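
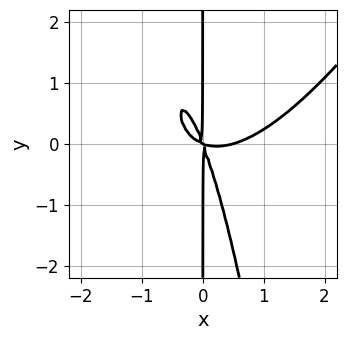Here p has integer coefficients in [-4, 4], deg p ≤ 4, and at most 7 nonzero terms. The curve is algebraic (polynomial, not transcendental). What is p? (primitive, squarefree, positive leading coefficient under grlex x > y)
2*x^4 - x^3*y - x^3 - 3*x^2*y - x*y^2

(a) deg p = 4. The shape is more complex than any degree-3 curve.
(b) Observable constraints: it crosses the x-axis at the gridline x = 0; every point of the y-axis in the box is on the curve.
(c) Together with the visible shape, these determine p as stated.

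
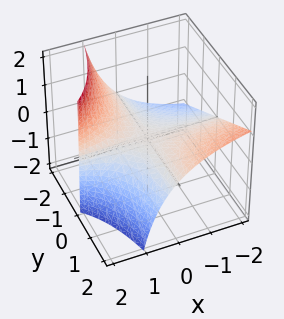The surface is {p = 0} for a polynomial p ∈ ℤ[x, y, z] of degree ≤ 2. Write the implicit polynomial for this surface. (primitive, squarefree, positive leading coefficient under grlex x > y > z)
(a) The degree is 2 — the shape is more complex than any degree-1 surface.
(b) From the axis intercepts and sections: every point of the x-axis in the box is on the surface; the visible y-axis segment lies entirely on the surface.
(c) These observations pin down the coefficients.

x*y - x*z + 2*z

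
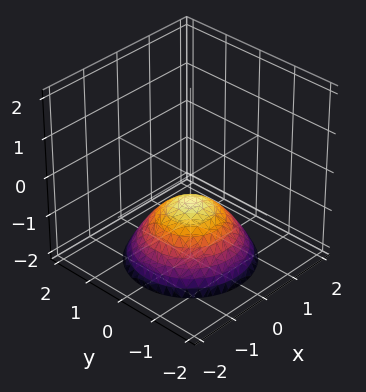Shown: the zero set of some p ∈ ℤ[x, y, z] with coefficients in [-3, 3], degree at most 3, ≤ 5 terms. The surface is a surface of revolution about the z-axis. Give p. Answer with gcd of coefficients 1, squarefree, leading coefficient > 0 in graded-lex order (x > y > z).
2*x^2 + 2*y^2 + 3*z + 2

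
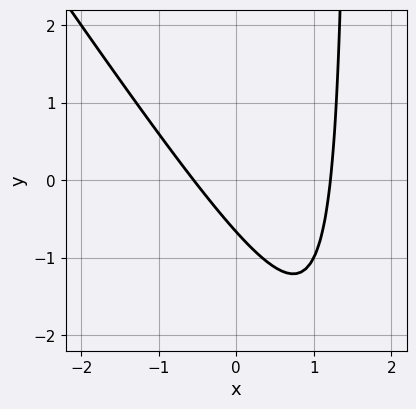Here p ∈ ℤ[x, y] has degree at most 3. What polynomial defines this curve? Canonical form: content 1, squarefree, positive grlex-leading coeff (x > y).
3*x^2 + 2*x*y - 2*x - 3*y - 2

1. deg p = 2.
2. Solving for integer coefficients yields p as stated.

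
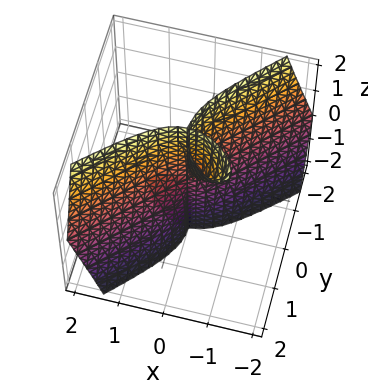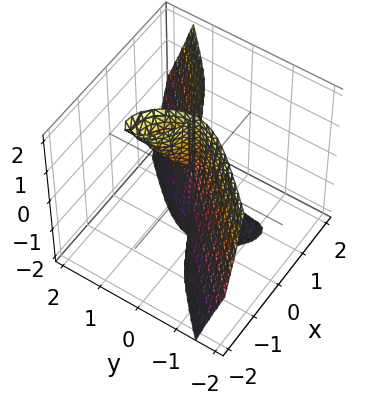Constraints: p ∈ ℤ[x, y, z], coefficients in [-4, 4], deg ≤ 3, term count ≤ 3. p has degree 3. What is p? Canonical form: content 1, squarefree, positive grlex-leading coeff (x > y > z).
x^3 - x*y*z - y^3

1. There are 3 components. Treating them together as one polynomial.
2. Degree: no degree-2 surface has this shape, so deg p = 3.
3. Observable constraints: it meets the x-axis at x = 0 (among the integer gridlines); the visible z-axis segment lies entirely on the surface; it meets the y-axis at y = 0 (among the integer gridlines).
4. Assembling these constraints gives the stated polynomial.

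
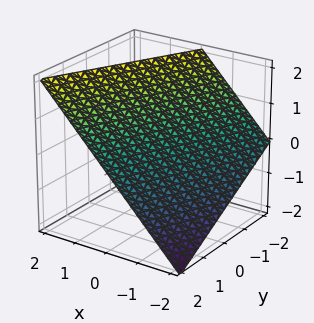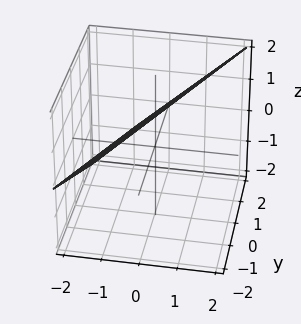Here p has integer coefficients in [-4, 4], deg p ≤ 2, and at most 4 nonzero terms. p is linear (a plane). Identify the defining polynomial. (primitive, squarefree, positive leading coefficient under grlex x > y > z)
2*x - y - 2*z + 2

1. Degree: every cross-section is a straight line — this is a plane, so deg p = 1.
2. Against the integer gridlines: one x-axis crossing is at x = -1; it meets the z-axis at z = 1 (among the integer gridlines).
3. Fitting integer coefficients to these (and the overall shape) gives p. Check: (0, 2, 0) on the y-axis lies on the surface, and p(0, 2, 0) = 0. ✓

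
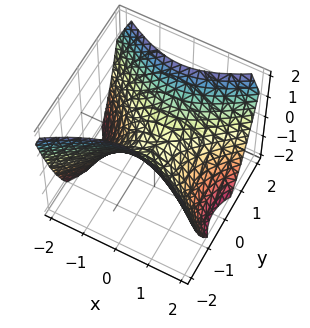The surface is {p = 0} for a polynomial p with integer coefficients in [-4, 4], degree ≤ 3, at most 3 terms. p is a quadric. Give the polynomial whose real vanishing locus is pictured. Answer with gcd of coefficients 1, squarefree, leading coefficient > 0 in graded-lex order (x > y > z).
1. deg p = 2.
2. Symmetries: the x ↦ −x reflection is a symmetry, so x appears only in even powers; it's symmetric under y → −y, forcing even powers of y.
3. Against the integer gridlines: it meets the z-axis at z = 0 (among the integer gridlines); one x-axis crossing is at x = 0; it crosses the y-axis at the gridline y = 0.
4. Solving for integer coefficients yields p as stated.

2*x^2 - 3*y^2 + 3*z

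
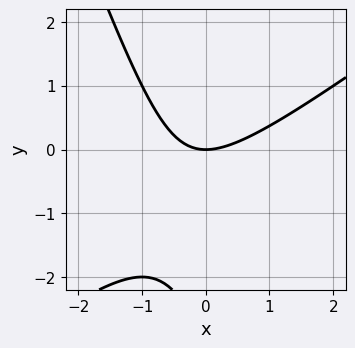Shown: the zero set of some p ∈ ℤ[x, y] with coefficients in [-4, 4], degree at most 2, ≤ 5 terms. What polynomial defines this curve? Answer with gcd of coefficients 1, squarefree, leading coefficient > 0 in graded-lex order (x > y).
2*x^2 - 2*x*y - y^2 - 3*y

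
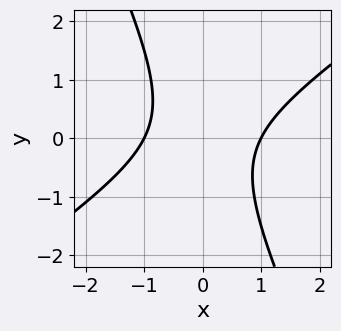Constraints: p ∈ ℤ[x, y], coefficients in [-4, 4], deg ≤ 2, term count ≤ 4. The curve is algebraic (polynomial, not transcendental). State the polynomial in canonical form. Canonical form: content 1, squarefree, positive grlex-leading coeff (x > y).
3*x^2 - 3*x*y - 2*y^2 - 3

First, degree: no degree-1 curve has this shape, so deg p = 2.
Next, against the integer gridlines: the x-axis gridline crossings are at x ∈ {-1, 1}; the curve avoids every integer y-axis point in the box.
Finally, putting this together gives p.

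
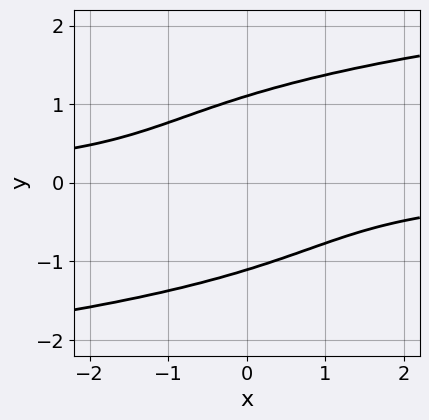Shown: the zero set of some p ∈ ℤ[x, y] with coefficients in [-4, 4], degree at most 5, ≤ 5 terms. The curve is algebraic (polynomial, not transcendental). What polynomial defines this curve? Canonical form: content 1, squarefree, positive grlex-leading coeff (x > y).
2*y^4 - 3*x*y - 3

1. The degree is 4 — the shape is more complex than any degree-3 curve.
2. From the visible intercepts: it misses every integer gridline on the x-axis.
3. Assembling these constraints gives the stated polynomial.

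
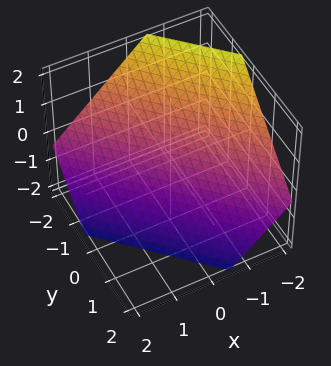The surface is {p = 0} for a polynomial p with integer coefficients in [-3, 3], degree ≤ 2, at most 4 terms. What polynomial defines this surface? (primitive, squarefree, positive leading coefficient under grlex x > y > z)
3*x + 3*y + 3*z + 2

1. Degree: every cross-section is a straight line — this is a plane, so deg p = 1.
2. Putting this together gives p.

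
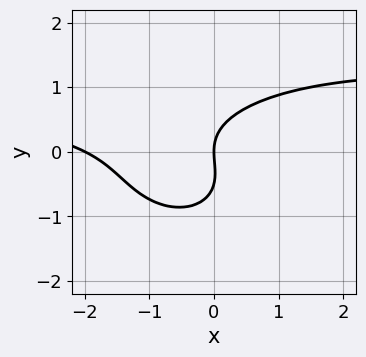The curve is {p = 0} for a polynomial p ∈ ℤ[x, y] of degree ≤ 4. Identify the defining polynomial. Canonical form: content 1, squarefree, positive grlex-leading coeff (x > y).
1. Degree: no degree-2 curve has this shape, so deg p = 3.
2. Reading off the gridlines: among the integer gridlines, it crosses the x-axis at x ∈ {-2, 0}; one y-axis crossing is at y = 0.
3. Together with the visible shape, these determine p as stated.

x^2*y + 2*y^3 - x^2 + y^2 - 2*x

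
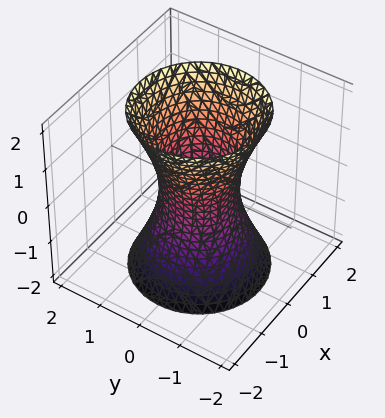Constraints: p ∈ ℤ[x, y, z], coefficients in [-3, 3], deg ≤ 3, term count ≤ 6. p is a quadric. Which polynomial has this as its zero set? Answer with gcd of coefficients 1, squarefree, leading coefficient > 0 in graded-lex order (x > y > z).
3*x^2 + 3*y^2 - z^2 - 2

The degree is 2 — an hourglass — one-sheet hyperboloid; a quadric.
Symmetries: mirror symmetry z ↦ −z ⇒ only even powers of z; every cross-section ⟂ z is a circle, so x, y appear only via x² + y².
From the axis intercepts and sections: a circular section at z = -1 has radius exactly 1; no z-intercept at any integer in the box.
These observations pin down the coefficients.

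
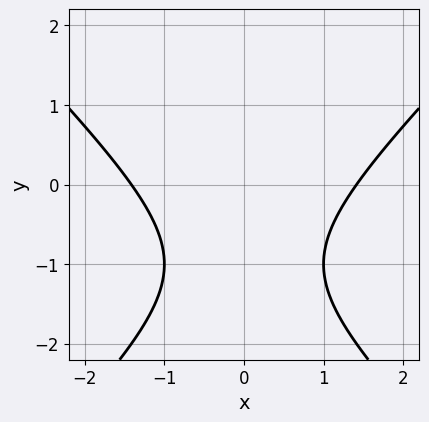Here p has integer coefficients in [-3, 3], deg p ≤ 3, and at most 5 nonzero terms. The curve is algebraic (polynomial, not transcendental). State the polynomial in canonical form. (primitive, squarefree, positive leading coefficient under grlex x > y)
x^2 - y^2 - 2*y - 2

(a) Degree: a generic line meets the curve in up to 2 points, so deg p = 2.
(b) Symmetries: mirror symmetry x ↦ −x ⇒ only even powers of x.
(c) Observable constraints: it misses every integer gridline on the y-axis.
(d) Solving for integer coefficients yields p as stated.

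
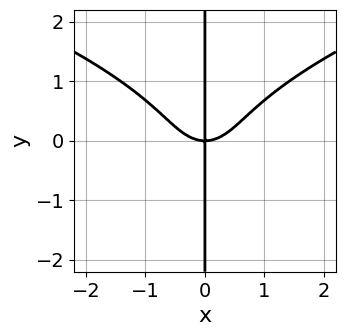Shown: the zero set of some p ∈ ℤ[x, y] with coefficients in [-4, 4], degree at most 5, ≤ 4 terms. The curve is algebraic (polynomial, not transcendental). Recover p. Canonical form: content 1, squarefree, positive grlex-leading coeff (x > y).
(a) The degree is 4 — the shape is more complex than any degree-3 curve.
(b) Checking where it meets the axes: it crosses the x-axis at the gridline x = 0; every point of the y-axis in the box is on the curve.
(c) Solving for integer coefficients yields p as stated.

x*y^3 - x^3 + x*y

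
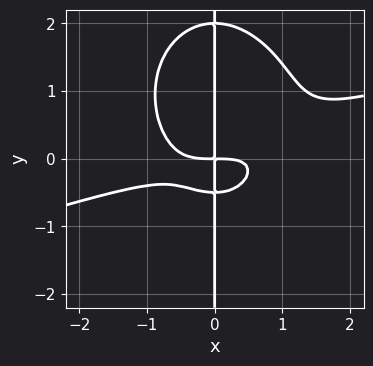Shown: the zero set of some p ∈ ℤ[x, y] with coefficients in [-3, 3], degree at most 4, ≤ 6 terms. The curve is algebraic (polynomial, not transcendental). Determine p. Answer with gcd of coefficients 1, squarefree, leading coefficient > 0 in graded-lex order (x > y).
x^4 - 3*x^3*y - 2*x*y^3 + 3*x*y^2 + 2*x*y

(a) Degree: no degree-3 curve has this shape, so deg p = 4.
(b) Reading off the gridlines: every point of the y-axis in the box is on the curve.
(c) Assembling these constraints gives the stated polynomial.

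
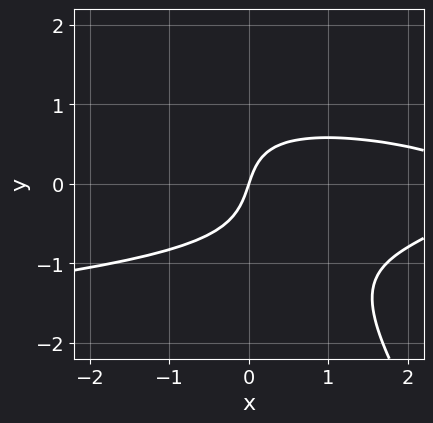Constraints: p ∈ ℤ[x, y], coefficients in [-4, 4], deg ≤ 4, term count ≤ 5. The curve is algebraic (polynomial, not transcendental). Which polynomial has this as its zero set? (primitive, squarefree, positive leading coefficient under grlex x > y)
1. The degree is 3 — no degree-2 curve has this shape.
2. Reading off the gridlines: one y-axis crossing is at y = 0; it meets the x-axis at x = 0 (among the integer gridlines).
3. Together with the visible shape, these determine p as stated.

3*x*y^2 + 2*y^3 + x^2 - 3*x + y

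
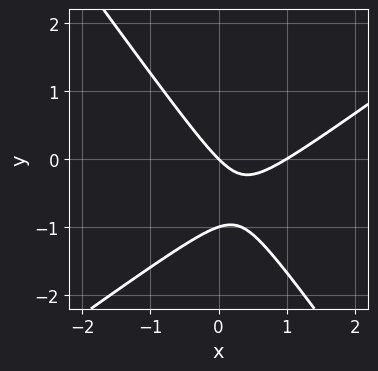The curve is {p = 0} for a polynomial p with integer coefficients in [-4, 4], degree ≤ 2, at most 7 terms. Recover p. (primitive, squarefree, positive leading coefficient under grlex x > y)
3*x^2 - 2*x*y - 3*y^2 - 3*x - 3*y

First, deg p = 2. A generic line meets the curve in up to 2 points.
Next, from the axis intercepts and sections: the x-axis gridline crossings are at x ∈ {0, 1}; among the integer gridlines, it crosses the y-axis at y ∈ {-1, 0}.
Finally, putting this together gives p.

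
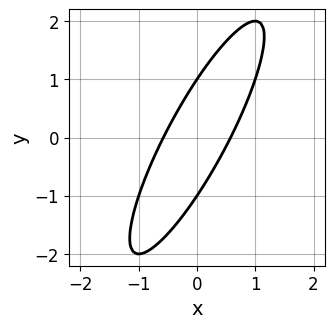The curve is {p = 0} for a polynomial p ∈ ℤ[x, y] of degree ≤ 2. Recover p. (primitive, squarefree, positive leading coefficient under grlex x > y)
First, degree: a generic line meets the curve in up to 2 points, so deg p = 2.
Next, from the visible intercepts: the y-axis gridline crossings are at y ∈ {-1, 1}.
Finally, the integer polynomial consistent with all of this is the stated p.

3*x^2 - 3*x*y + y^2 - 1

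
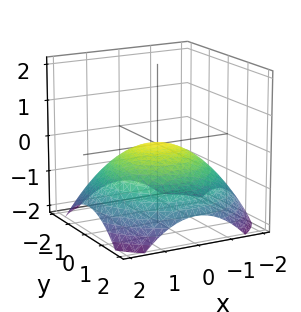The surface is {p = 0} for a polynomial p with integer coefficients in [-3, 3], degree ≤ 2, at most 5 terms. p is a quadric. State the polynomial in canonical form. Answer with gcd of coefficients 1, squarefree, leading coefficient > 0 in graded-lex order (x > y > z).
x^2 + y^2 + 3*z

1. deg p = 2.
2. Symmetries: the surface is invariant under rotation about z: p = q(x² + y², z).
3. From the visible intercepts: it meets the x-axis at x = 0 (among the integer gridlines); it meets the z-axis at z = 0 (among the integer gridlines); one y-axis crossing is at y = 0.
4. Fitting integer coefficients to these (and the overall shape) gives p.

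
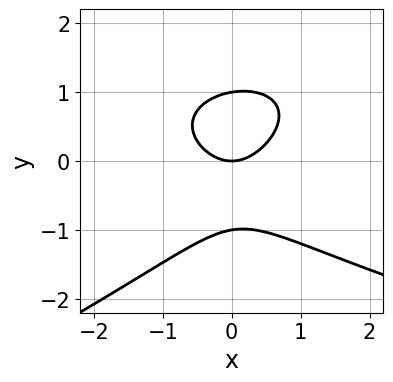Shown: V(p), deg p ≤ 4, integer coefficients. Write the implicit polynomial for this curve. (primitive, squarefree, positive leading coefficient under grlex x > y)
x*y^2 - 3*y^3 - 3*x^2 + 3*y

(a) The degree is 3 — a generic line meets the curve in up to 3 points.
(b) Reading off the gridlines: among the integer gridlines, it crosses the y-axis at y ∈ {-1, 0, 1}; one x-axis crossing is at x = 0.
(c) Together with the visible shape, these determine p as stated.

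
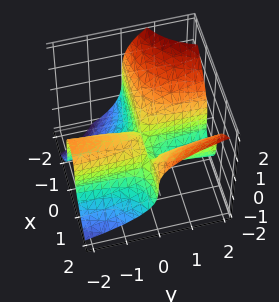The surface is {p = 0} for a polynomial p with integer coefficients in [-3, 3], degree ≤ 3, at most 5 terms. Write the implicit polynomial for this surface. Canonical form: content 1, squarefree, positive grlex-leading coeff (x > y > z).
1. Degree: a generic line meets the surface in up to 3 points, so deg p = 3.
2. Reading off the gridlines: the visible x-axis segment lies entirely on the surface; every point of the y-axis in the box is on the surface.
3. The integer polynomial consistent with all of this is the stated p.

3*x^2*y - 2*z^3 - 3*x*y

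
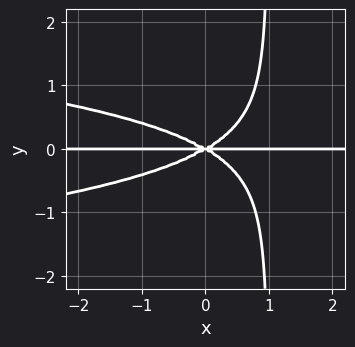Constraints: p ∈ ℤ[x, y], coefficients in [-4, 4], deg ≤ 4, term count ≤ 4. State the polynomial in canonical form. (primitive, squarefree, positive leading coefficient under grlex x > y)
3*x*y^3 + x^2*y - 3*y^3

First, the degree is 4 — a generic line meets the curve in up to 4 points.
Next, observable constraints: the visible x-axis segment lies entirely on the curve; one y-axis crossing is at y = 0.
Finally, these observations pin down the coefficients.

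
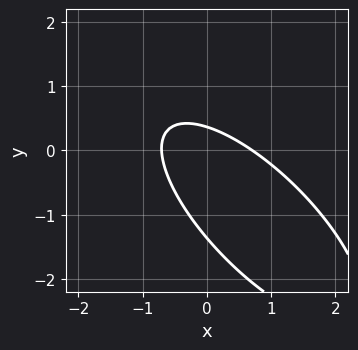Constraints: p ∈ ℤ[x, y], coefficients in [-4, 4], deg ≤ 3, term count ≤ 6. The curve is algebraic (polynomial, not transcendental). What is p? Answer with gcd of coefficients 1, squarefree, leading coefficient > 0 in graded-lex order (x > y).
2*x^2 + 3*x*y + 2*y^2 + 2*y - 1

Degree: the shape is more complex than any degree-1 curve, so deg p = 2.
Putting this together gives p.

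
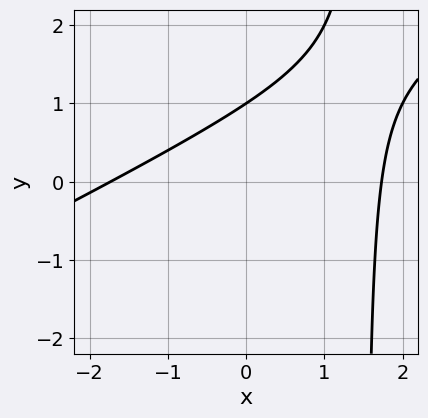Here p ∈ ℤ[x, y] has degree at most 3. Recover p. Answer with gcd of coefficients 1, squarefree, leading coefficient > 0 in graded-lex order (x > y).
x^2 - 2*x*y + 3*y - 3

(a) The degree is 2 — no degree-1 curve has this shape.
(b) From the axis intercepts and sections: one y-axis crossing is at y = 1.
(c) Assembling these constraints gives the stated polynomial.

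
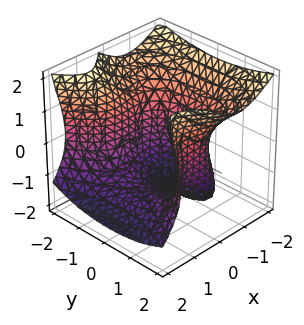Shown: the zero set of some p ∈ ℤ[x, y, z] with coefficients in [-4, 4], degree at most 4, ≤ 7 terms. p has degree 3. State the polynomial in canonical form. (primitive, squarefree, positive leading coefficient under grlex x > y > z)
2*x^3 - 2*x*z^2 + z^3 - 2*y^2 + 3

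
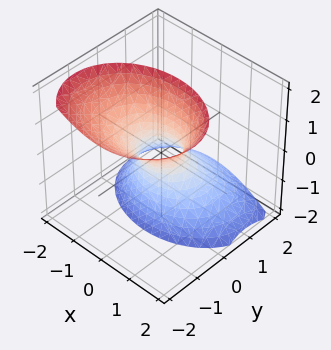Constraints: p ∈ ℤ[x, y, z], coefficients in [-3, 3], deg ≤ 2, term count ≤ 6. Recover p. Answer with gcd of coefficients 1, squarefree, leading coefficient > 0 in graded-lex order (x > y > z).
(a) The degree is 2 — a generic line meets the surface in up to 2 points.
(b) Checking where it meets the axes: it misses every integer gridline on the z-axis.
(c) The integer polynomial consistent with all of this is the stated p.

2*x^2 + 3*y^2 + 3*y*z - z^2 - 1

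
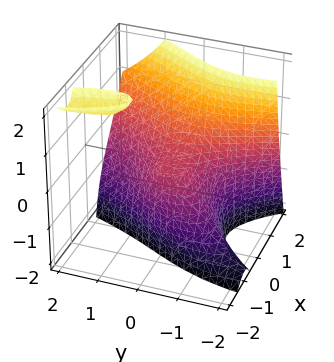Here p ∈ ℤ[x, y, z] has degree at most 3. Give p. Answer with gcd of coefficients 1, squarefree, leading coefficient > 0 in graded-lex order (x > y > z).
3*x^3 - 3*x*y*z - 2*x*z - 2*y^2 - 2*z

First, there are 2 components.
Then, degree: a generic line meets the surface in up to 3 points, so deg p = 3.
Next, reading off the gridlines: one y-axis crossing is at y = 0; one x-axis crossing is at x = 0; it crosses the z-axis at the gridline z = 0.
Finally, these observations pin down the coefficients.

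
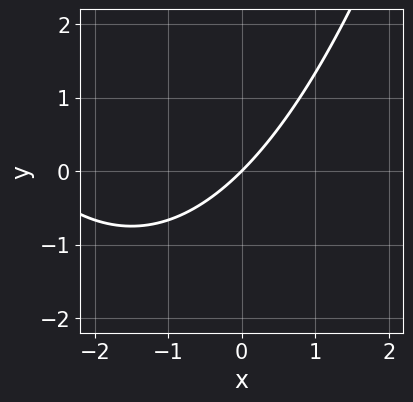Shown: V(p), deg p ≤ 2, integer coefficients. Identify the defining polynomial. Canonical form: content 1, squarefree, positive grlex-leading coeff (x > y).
1. Degree: a generic line meets the curve in up to 2 points, so deg p = 2.
2. From the visible intercepts: one x-axis crossing is at x = 0; it crosses the y-axis at the gridline y = 0.
3. Fitting integer coefficients to these (and the overall shape) gives p.

x^2 + 3*x - 3*y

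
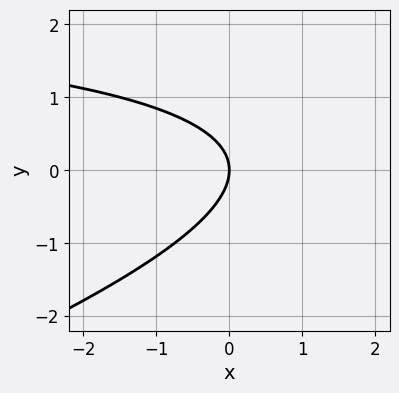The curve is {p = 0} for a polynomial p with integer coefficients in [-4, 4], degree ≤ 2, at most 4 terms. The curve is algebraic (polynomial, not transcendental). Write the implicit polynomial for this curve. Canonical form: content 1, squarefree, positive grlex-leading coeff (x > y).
x*y - 3*y^2 - 3*x

Degree: the shape is more complex than any degree-1 curve, so deg p = 2.
Observable constraints: it crosses the x-axis at the gridline x = 0; it meets the y-axis at y = 0 (among the integer gridlines).
Putting this together gives p.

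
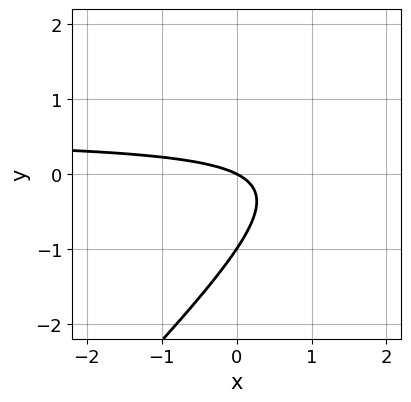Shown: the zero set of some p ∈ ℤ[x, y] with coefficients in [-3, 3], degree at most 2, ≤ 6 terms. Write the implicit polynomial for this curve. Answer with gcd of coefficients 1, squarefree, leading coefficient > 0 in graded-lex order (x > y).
2*x*y - 2*y^2 - x - 2*y

1. Degree: the shape is more complex than any degree-1 curve, so deg p = 2.
2. From the visible intercepts: the y-axis gridline crossings are at y ∈ {-1, 0}; one x-axis crossing is at x = 0.
3. The integer polynomial consistent with all of this is the stated p.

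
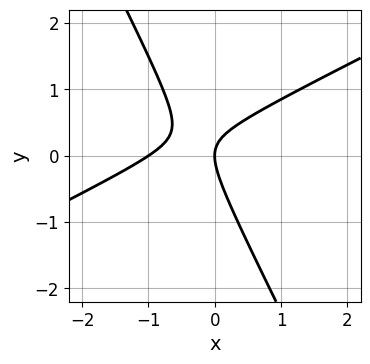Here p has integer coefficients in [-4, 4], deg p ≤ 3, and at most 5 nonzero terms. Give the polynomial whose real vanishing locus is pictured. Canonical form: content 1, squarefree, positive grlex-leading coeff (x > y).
1. The degree is 2 — no degree-1 curve has this shape.
2. Observable constraints: among the integer gridlines, it crosses the x-axis at x ∈ {-1, 0}; one y-axis crossing is at y = 0.
3. Matching integer coefficients to the picture gives p.

2*x^2 - 3*x*y - 2*y^2 + 2*x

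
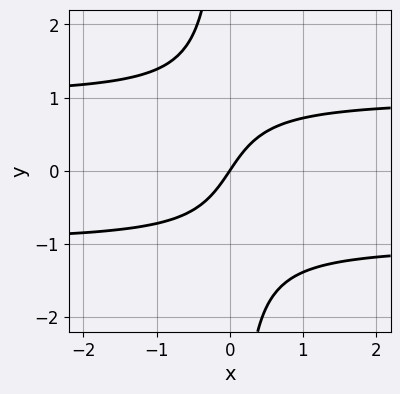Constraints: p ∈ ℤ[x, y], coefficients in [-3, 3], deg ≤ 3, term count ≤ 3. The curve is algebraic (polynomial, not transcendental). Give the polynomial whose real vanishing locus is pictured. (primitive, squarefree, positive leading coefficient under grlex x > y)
(a) Degree: no degree-2 curve has this shape, so deg p = 3.
(b) Against the integer gridlines: it crosses the y-axis at the gridline y = 0; it meets the x-axis at x = 0 (among the integer gridlines).
(c) These observations pin down the coefficients.

3*x*y^2 - 3*x + 2*y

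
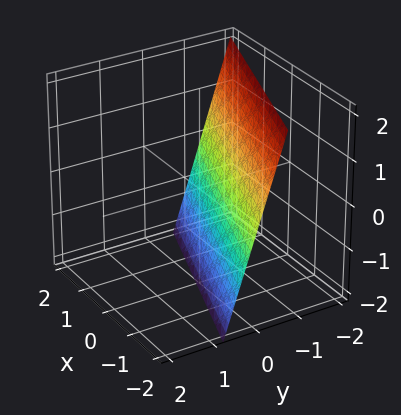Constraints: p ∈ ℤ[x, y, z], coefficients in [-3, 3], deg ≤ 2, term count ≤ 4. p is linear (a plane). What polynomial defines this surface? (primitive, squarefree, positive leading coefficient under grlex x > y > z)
Degree: every cross-section is a straight line — this is a plane, so deg p = 1.
Reading off the gridlines: one z-axis crossing is at z = -2; it crosses the x-axis at the gridline x = -2.
Fitting integer coefficients to these (and the overall shape) gives p.

x + 3*y + z + 2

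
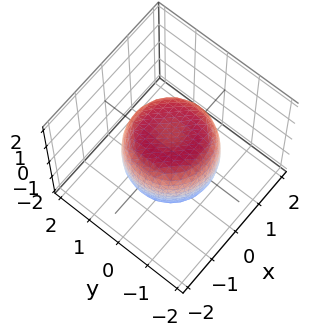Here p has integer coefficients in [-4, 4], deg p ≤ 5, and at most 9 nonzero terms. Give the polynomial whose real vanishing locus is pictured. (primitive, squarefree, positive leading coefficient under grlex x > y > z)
First, degree: the shape is more complex than any degree-3 surface, so deg p = 4.
Next, by symmetry, the z-axis is an axis of rotation, so x and y enter only as x² + y².
Then, against the integer gridlines: the z-axis gridline crossings are at z ∈ {-1, 1}; a circular section at z = -1 has radius exactly 1.
Finally, fitting integer coefficients to these (and the overall shape) gives p.

x^4 + 2*x^2*y^2 + y^4 - x^2 - y^2 + z^2 - 1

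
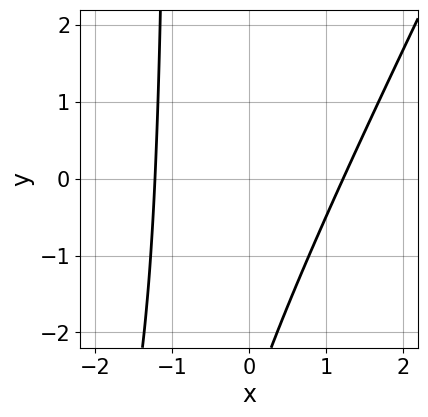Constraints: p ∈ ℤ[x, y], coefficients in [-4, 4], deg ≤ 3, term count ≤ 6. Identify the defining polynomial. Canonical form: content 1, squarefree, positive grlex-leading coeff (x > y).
Degree: a generic line meets the curve in up to 2 points, so deg p = 2.
Reading off the gridlines: it misses every integer gridline on the y-axis.
These observations pin down the coefficients.

2*x^2 - x*y - y - 3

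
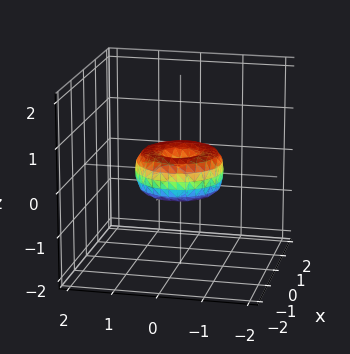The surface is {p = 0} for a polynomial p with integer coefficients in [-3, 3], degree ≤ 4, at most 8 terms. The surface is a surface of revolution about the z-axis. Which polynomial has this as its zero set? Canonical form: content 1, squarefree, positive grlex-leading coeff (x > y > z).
1. The degree is 4 — a generic line meets the surface in up to 4 points.
2. By symmetry, the surface is invariant under rotation about z: p = q(x² + y², z).
3. Reading off the gridlines: one z-axis crossing is at z = 0; the x-axis gridline crossings are at x ∈ {-1, 0, 1}; a circular section at z = 0 has radius exactly 1; the y-axis gridline crossings are at y ∈ {-1, 0, 1}.
4. The integer polynomial consistent with all of this is the stated p.

x^4 + 2*x^2*y^2 + y^4 - x^2 - y^2 + z^2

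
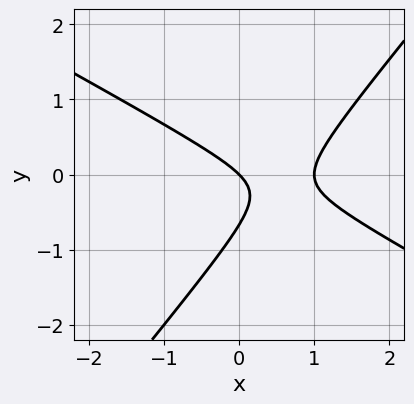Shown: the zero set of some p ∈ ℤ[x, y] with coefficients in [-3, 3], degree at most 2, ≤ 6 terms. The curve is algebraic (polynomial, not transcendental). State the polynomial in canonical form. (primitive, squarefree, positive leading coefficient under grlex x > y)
2*x^2 + 2*x*y - 3*y^2 - 2*x - 2*y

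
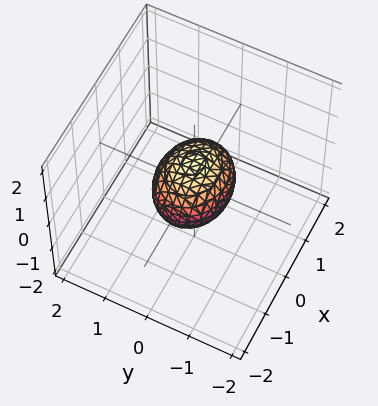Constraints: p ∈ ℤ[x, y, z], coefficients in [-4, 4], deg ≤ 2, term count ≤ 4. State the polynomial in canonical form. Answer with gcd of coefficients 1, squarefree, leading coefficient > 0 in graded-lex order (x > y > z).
1. Degree: a closed, bounded, convex surface; a quadric, so deg p = 2.
2. Symmetries: the y ↦ −y reflection is a symmetry, so y appears only in even powers; it's symmetric under x → −x, forcing even powers of x; mirror symmetry z ↦ −z ⇒ only even powers of z.
3. Against the integer gridlines: among the integer gridlines, it crosses the x-axis at x ∈ {-1, 1}.
4. Assembling these constraints gives the stated polynomial.

2*x^2 + 3*y^2 + 3*z^2 - 2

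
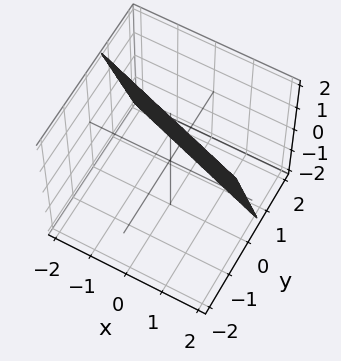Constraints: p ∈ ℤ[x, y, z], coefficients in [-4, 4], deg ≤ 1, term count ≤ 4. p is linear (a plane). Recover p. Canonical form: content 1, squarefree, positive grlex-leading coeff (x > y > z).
(a) deg p = 1. The surface is flat (a plane).
(b) From the visible intercepts: it crosses the x-axis at the gridline x = 2; it meets the z-axis at z = 2 (among the integer gridlines).
(c) These observations pin down the coefficients.

x + 3*y + z - 2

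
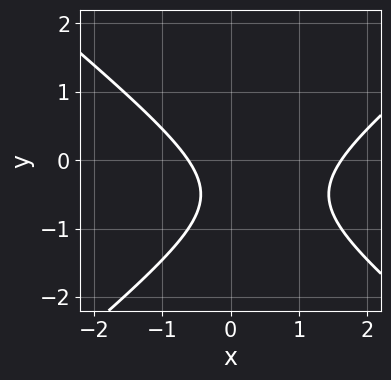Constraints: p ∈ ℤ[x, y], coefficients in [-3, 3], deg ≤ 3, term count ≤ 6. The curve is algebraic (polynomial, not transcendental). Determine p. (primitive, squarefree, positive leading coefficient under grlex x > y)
2*x^2 - 3*y^2 - 2*x - 3*y - 2

(a) deg p = 2.
(b) Checking where it meets the axes: it misses every integer gridline on the y-axis.
(c) Matching integer coefficients to the picture gives p.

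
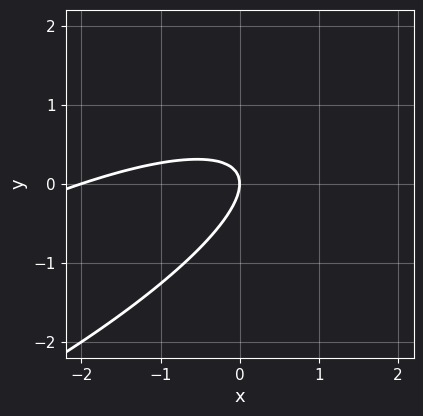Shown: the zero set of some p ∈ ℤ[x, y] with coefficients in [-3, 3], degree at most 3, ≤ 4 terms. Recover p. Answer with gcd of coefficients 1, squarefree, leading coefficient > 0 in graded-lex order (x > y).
First, deg p = 2. No degree-1 curve has this shape.
Next, checking where it meets the axes: it crosses the y-axis at the gridline y = 0; the x-axis gridline crossings are at x ∈ {-2, 0}.
Finally, together with the visible shape, these determine p as stated.

x^2 - 3*x*y + 3*y^2 + 2*x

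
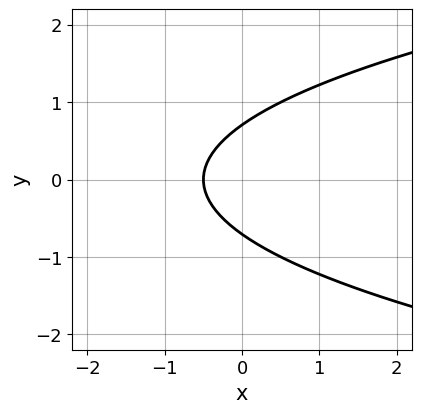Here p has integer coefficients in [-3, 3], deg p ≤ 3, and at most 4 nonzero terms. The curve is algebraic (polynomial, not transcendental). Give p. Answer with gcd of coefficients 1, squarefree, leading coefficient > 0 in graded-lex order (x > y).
Degree: the shape is more complex than any degree-1 curve, so deg p = 2.
Symmetries: mirror symmetry y ↦ −y ⇒ only even powers of y.
These observations pin down the coefficients.

2*y^2 - 2*x - 1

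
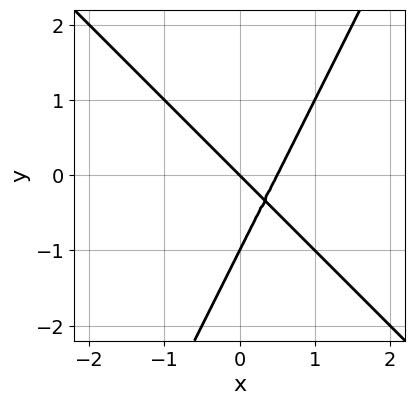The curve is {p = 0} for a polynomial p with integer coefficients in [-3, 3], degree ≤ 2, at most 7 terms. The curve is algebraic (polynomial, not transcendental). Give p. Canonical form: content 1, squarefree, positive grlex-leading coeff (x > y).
1. The degree is 2 — no degree-1 curve has this shape.
2. From the axis intercepts and sections: among the integer gridlines, it crosses the y-axis at y ∈ {-1, 0}; it crosses the x-axis at the gridline x = 0.
3. These observations pin down the coefficients.

2*x^2 + x*y - y^2 - x - y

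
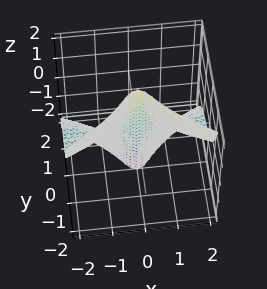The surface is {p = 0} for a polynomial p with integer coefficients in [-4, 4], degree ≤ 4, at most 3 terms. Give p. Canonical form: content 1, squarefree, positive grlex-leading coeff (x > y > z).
Degree: a generic line meets the surface in up to 3 points, so deg p = 3.
From the visible intercepts: the visible z-axis segment lies entirely on the surface; it crosses the y-axis at the gridline y = 0; every point of the x-axis in the box is on the surface.
Putting this together gives p.

2*x^2*z + 3*y^3 + 2*y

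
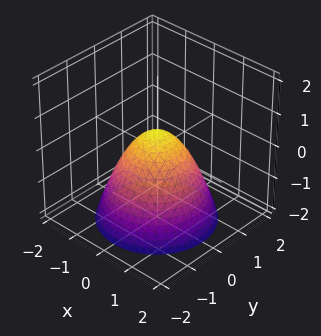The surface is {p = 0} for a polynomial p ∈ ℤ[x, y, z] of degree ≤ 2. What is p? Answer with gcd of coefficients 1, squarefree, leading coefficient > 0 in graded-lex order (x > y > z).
(a) The degree is 2 — a generic line meets the surface in up to 2 points.
(b) By symmetry, every cross-section ⟂ z is a circle, so x, y appear only via x² + y².
(c) Checking where it meets the axes: a circular section at z = 0 has radius between 0 and 1.
(d) Assembling these constraints gives the stated polynomial.

2*x^2 + 2*y^2 + 2*z - 1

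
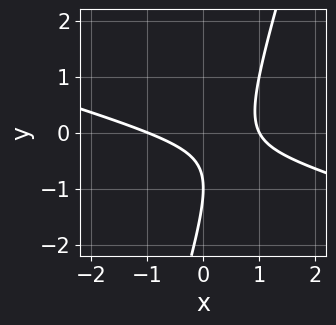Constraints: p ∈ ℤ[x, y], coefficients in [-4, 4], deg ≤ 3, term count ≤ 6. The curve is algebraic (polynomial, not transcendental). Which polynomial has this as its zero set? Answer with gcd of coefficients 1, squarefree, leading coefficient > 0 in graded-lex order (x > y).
First, degree: no degree-1 curve has this shape, so deg p = 2.
Next, observable constraints: the x-axis gridline crossings are at x ∈ {-1, 1}; it crosses the y-axis at the gridline y = -1.
Finally, matching integer coefficients to the picture gives p.

x^2 + 3*x*y - y^2 - 2*y - 1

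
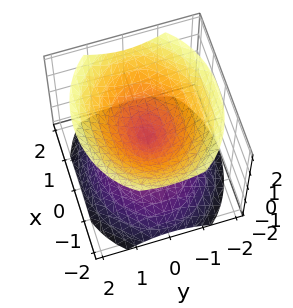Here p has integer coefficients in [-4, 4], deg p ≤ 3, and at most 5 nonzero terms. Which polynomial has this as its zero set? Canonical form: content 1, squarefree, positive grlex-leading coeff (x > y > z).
2*x^2 + 3*y^2 - 3*z^2

First, there are 2 components. Treating them together as one polynomial.
Next, the degree is 2 — a double cone through the origin; a quadric.
Then, symmetries: mirror symmetry y ↦ −y ⇒ only even powers of y; mirror symmetry x ↦ −x ⇒ only even powers of x; mirror symmetry z ↦ −z ⇒ only even powers of z.
Next, against the integer gridlines: it crosses the y-axis at the gridline y = 0; one z-axis crossing is at z = 0.
Finally, together with the visible shape, these determine p as stated.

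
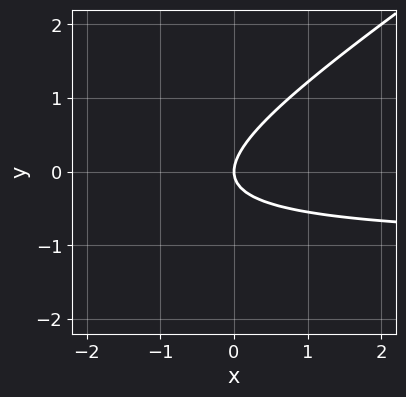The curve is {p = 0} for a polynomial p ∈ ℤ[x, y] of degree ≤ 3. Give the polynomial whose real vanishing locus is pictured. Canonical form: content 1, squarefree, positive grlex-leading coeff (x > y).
First, deg p = 2.
Next, reading off the gridlines: it crosses the y-axis at the gridline y = 0; one x-axis crossing is at x = 0.
Finally, assembling these constraints gives the stated polynomial.

2*x*y - 3*y^2 + 2*x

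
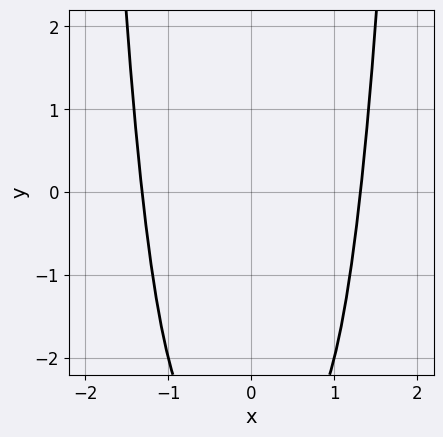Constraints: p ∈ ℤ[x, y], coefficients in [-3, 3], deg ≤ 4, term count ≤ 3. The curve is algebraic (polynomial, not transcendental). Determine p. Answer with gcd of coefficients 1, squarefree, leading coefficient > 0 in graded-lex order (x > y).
x^4 - y - 3

(a) deg p = 4.
(b) Symmetries: it's symmetric under x → −x, forcing even powers of x.
(c) From the visible intercepts: the curve avoids every integer y-axis point in the box.
(d) Matching integer coefficients to the picture gives p.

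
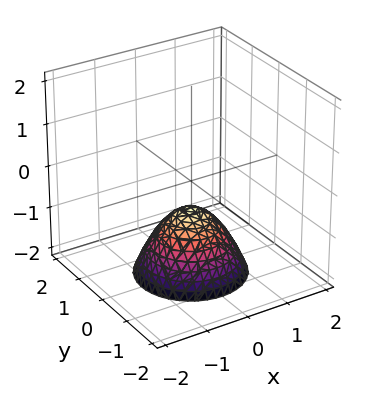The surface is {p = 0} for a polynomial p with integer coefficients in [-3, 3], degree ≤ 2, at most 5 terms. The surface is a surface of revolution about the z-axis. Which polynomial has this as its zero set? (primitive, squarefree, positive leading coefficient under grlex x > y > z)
3*x^2 + 3*y^2 + 3*z + 2

1. The degree is 2 — the shape is more complex than any degree-1 surface.
2. Symmetry: every cross-section ⟂ z is a circle, so x, y appear only via x² + y².
3. From the axis intercepts and sections: no x-intercept at any integer in the box; it misses every integer gridline on the y-axis; a circular section at z = -1 has radius between 0 and 1.
4. Fitting integer coefficients to these (and the overall shape) gives p.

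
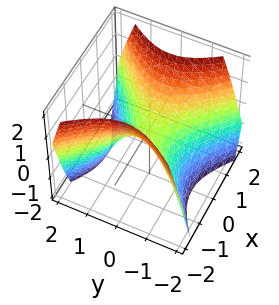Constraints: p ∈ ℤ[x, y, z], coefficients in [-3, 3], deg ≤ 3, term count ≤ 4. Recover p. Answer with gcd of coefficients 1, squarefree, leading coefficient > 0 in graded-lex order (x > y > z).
x^2 - y^2 - z

The degree is 2 — a saddle surface; a quadric.
Symmetries: it's symmetric under y → −y, forcing even powers of y; mirror symmetry x ↦ −x ⇒ only even powers of x.
Checking where it meets the axes: it meets the x-axis at x = 0 (among the integer gridlines); one z-axis crossing is at z = 0; it crosses the y-axis at the gridline y = 0.
Fitting integer coefficients to these (and the overall shape) gives p.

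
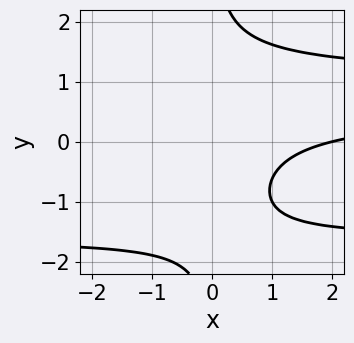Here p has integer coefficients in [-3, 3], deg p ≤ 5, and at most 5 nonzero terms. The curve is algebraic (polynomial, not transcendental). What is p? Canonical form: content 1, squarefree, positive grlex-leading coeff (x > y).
x*y^3 - 2*x*y + x - 2

(a) Degree: no degree-3 curve has this shape, so deg p = 4.
(b) Reading off the gridlines: it crosses the x-axis at the gridline x = 2; it misses every integer gridline on the y-axis.
(c) Solving for integer coefficients yields p as stated.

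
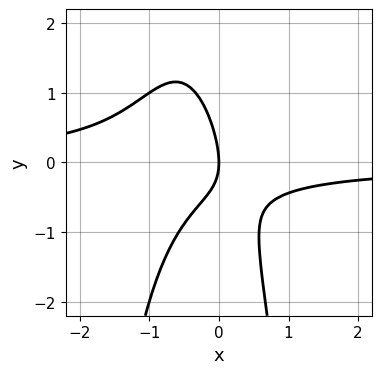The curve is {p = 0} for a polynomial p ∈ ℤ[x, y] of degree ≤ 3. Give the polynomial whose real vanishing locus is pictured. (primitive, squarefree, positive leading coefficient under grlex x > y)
3*x^2*y + 2*x*y + y^2 + 2*x

First, degree: a generic line meets the curve in up to 3 points, so deg p = 3.
Then, against the integer gridlines: one y-axis crossing is at y = 0; one x-axis crossing is at x = 0.
Finally, putting this together gives p.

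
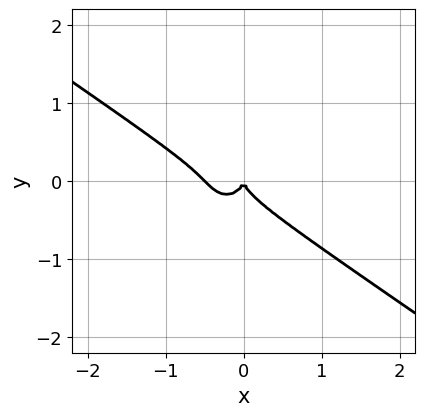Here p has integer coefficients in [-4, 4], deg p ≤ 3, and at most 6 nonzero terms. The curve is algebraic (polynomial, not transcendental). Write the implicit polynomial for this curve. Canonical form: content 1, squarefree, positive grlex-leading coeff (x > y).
2*x^3 + 2*x^2*y + 2*y^3 + x^2

Degree: the shape is more complex than any degree-2 curve, so deg p = 3.
Observable constraints: it meets the x-axis at x = 0 (among the integer gridlines); one y-axis crossing is at y = 0.
Together with the visible shape, these determine p as stated.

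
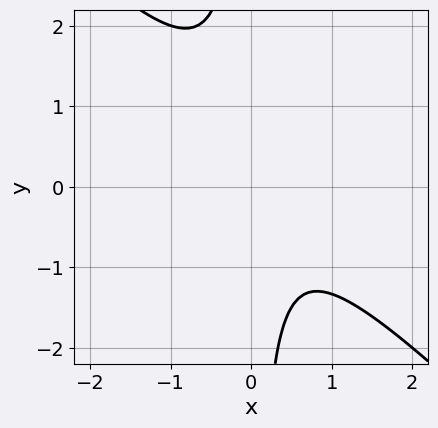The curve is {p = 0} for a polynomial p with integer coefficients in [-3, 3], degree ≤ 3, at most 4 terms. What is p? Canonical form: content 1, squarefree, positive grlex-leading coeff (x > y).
3*x^2 + 3*x*y - x + 2

(a) deg p = 2. A generic line meets the curve in up to 2 points.
(b) Observable constraints: no x-intercept at any integer in the box; no y-intercept at any integer in the box.
(c) Solving for integer coefficients yields p as stated.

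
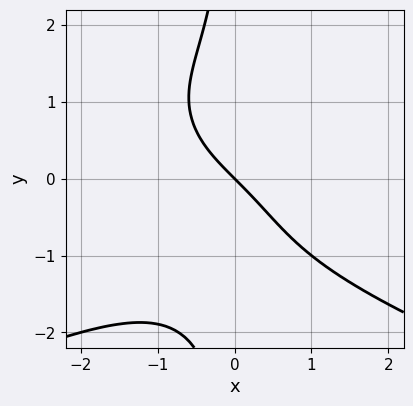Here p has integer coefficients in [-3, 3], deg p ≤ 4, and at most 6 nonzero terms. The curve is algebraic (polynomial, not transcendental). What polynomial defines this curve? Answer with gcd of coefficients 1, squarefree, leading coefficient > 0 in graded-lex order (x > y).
x*y^3 + x^3 + 2*x + 2*y

(a) The degree is 4 — the shape is more complex than any degree-3 curve.
(b) Against the integer gridlines: it meets the y-axis at y = 0 (among the integer gridlines); it meets the x-axis at x = 0 (among the integer gridlines).
(c) These observations pin down the coefficients.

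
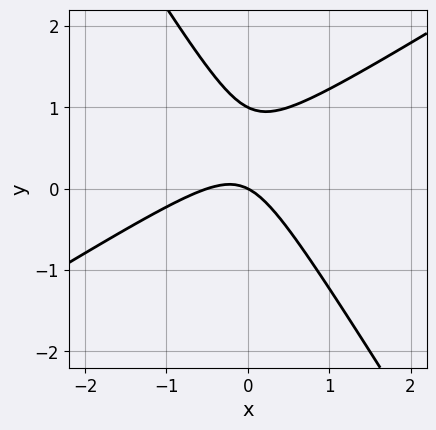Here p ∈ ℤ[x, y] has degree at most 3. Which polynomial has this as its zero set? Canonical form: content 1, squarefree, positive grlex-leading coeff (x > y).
2*x^2 - 2*x*y - 2*y^2 + x + 2*y

deg p = 2.
From the visible intercepts: one x-axis crossing is at x = 0; the y-axis gridline crossings are at y ∈ {0, 1}.
These observations pin down the coefficients.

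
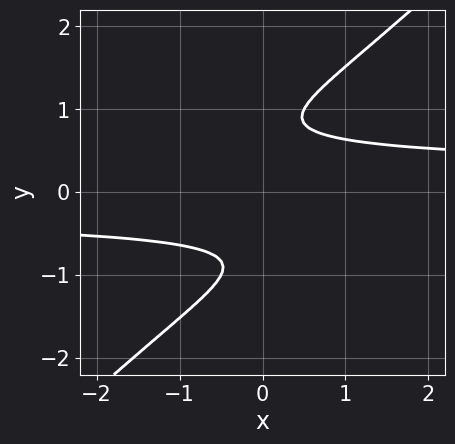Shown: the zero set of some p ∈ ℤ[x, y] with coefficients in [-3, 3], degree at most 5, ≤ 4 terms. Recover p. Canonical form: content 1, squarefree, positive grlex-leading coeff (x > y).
1. Degree: no degree-3 curve has this shape, so deg p = 4.
2. Reading off the gridlines: no y-intercept at any integer in the box; it misses every integer gridline on the x-axis.
3. Solving for integer coefficients yields p as stated.

2*x*y^3 - 2*y^4 + 2*y^2 - 1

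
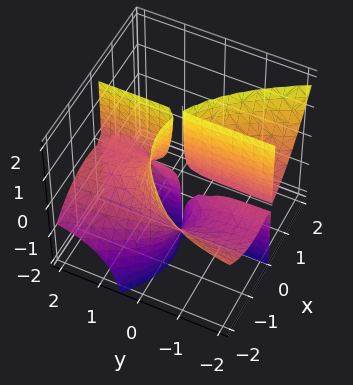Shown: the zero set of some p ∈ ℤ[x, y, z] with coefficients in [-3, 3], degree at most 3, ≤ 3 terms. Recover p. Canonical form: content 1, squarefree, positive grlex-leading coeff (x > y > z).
2*x^3 + 3*x*y*z + 3*x^2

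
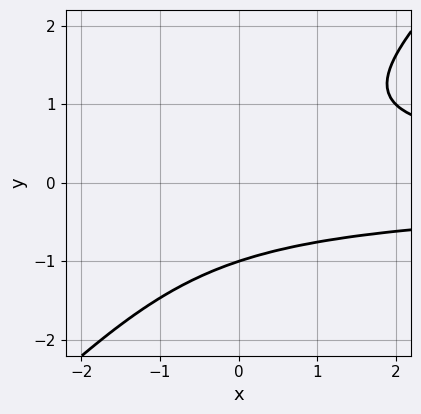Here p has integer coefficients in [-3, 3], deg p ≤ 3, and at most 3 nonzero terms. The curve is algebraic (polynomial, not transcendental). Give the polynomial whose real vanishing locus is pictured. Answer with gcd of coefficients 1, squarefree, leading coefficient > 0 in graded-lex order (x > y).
1. deg p = 3.
2. Checking where it meets the axes: it misses every integer gridline on the x-axis; it crosses the y-axis at the gridline y = -1.
3. Solving for integer coefficients yields p as stated.

x*y^2 - y^3 - 1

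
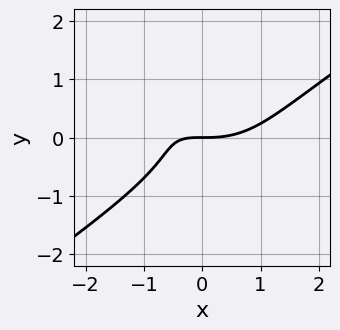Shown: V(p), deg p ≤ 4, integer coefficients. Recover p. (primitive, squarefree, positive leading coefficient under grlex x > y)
First, the degree is 3 — the shape is more complex than any degree-2 curve.
Then, checking where it meets the axes: one x-axis crossing is at x = 0; it meets the y-axis at y = 0 (among the integer gridlines).
Finally, matching integer coefficients to the picture gives p.

x^3 - 3*y^3 - 2*x*y - 2*y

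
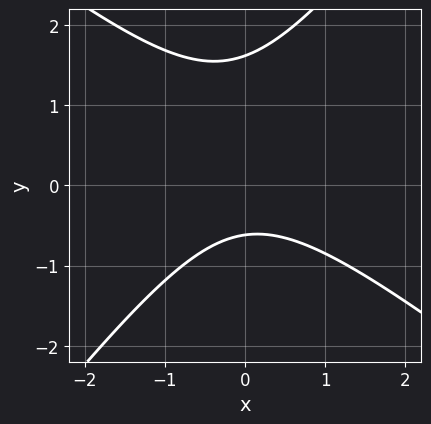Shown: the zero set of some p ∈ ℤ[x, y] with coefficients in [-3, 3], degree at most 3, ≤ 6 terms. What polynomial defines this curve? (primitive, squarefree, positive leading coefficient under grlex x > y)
2*x^2 + x*y - 2*y^2 + 2*y + 2

(a) Degree: a generic line meets the curve in up to 2 points, so deg p = 2.
(b) From the axis intercepts and sections: it misses every integer gridline on the x-axis.
(c) The integer polynomial consistent with all of this is the stated p.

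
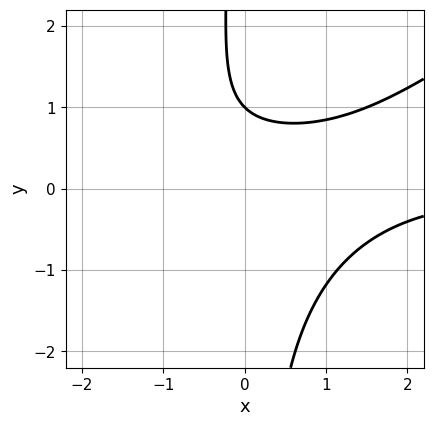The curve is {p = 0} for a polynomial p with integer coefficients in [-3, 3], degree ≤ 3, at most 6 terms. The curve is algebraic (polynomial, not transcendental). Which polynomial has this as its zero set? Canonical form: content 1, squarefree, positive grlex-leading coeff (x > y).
2*x^2*y - 3*x*y^2 - 3*y + 3

1. The degree is 3 — no degree-2 curve has this shape.
2. From the visible intercepts: one y-axis crossing is at y = 1; no x-intercept at any integer in the box.
3. Fitting integer coefficients to these (and the overall shape) gives p.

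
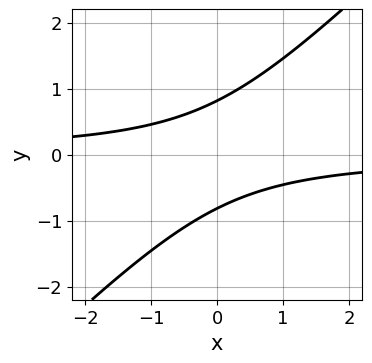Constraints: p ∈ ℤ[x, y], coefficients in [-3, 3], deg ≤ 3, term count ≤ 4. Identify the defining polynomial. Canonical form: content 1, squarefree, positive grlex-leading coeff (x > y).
3*x*y - 3*y^2 + 2

1. Degree: the shape is more complex than any degree-1 curve, so deg p = 2.
2. Checking where it meets the axes: the curve avoids every integer x-axis point in the box.
3. Assembling these constraints gives the stated polynomial.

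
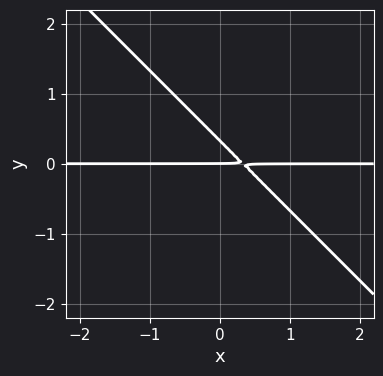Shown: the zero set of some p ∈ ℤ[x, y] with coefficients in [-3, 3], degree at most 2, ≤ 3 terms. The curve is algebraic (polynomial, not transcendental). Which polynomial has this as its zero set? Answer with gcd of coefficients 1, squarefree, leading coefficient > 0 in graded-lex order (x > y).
3*x*y + 3*y^2 - y

First, deg p = 2. The shape is more complex than any degree-1 curve.
Next, reading off the gridlines: one y-axis crossing is at y = 0; every point of the x-axis in the box is on the curve.
Finally, solving for integer coefficients yields p as stated.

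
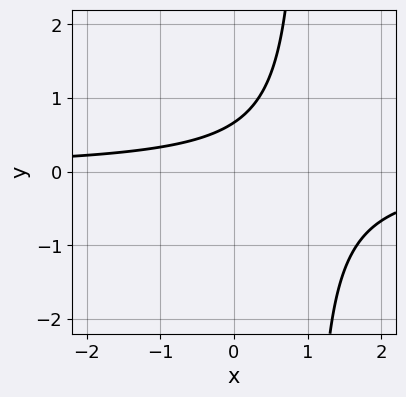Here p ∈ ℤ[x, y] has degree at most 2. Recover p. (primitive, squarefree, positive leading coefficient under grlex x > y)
3*x*y - 3*y + 2

(a) The degree is 2 — the shape is more complex than any degree-1 curve.
(b) Against the integer gridlines: no x-intercept at any integer in the box.
(c) These observations pin down the coefficients.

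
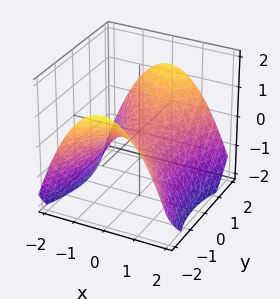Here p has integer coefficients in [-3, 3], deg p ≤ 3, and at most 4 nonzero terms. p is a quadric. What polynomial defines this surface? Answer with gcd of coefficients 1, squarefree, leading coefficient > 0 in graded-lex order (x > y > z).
2*x^2 - y^2 + 3*z

deg p = 2. A hyperbolic paraboloid; a quadric.
Symmetries: it's symmetric under x → −x, forcing even powers of x; mirror symmetry y ↦ −y ⇒ only even powers of y.
Observable constraints: it meets the y-axis at y = 0 (among the integer gridlines); it meets the z-axis at z = 0 (among the integer gridlines); one x-axis crossing is at x = 0.
Together with the visible shape, these determine p as stated.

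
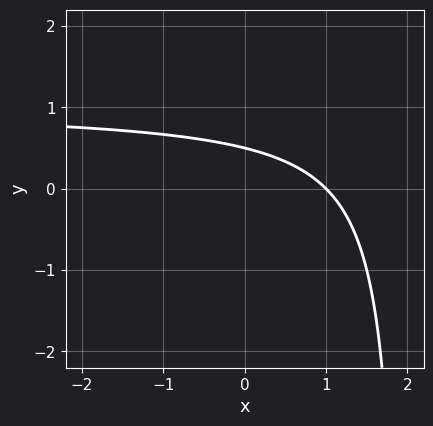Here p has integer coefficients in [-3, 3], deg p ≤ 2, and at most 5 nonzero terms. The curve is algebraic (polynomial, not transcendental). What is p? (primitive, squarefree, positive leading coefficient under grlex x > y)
x*y - x - 2*y + 1

1. The degree is 2 — a generic line meets the curve in up to 2 points.
2. Reading off the gridlines: it crosses the x-axis at the gridline x = 1.
3. These observations pin down the coefficients.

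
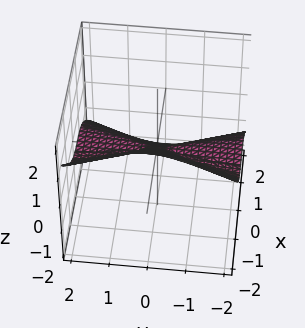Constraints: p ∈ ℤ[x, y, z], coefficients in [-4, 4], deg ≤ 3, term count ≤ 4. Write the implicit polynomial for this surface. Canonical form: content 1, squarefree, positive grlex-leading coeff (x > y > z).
1. deg p = 3. A generic line meets the surface in up to 3 points.
2. Observable constraints: the visible y-axis segment lies entirely on the surface; one x-axis crossing is at x = 0; every point of the z-axis in the box is on the surface.
3. Together with the visible shape, these determine p as stated.

2*x^3 + 2*x^2*z + y^2*z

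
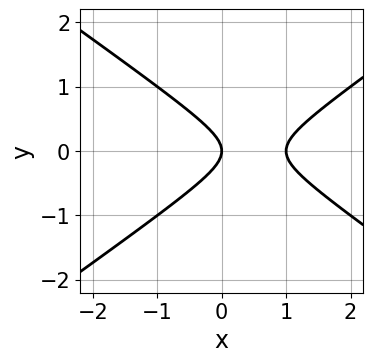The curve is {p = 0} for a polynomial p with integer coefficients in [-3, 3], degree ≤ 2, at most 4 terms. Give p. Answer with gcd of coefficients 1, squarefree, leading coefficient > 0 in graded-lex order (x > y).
x^2 - 2*y^2 - x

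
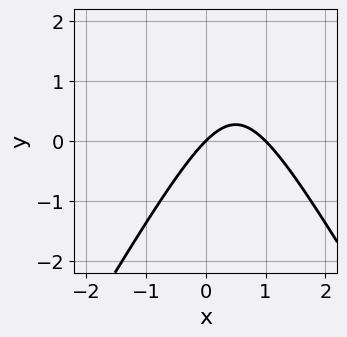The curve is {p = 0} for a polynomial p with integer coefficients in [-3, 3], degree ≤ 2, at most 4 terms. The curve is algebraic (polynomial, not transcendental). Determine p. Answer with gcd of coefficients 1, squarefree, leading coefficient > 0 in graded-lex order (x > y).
1. deg p = 2. A generic line meets the curve in up to 2 points.
2. Against the integer gridlines: the x-axis gridline crossings are at x ∈ {0, 1}; one y-axis crossing is at y = 0.
3. Assembling these constraints gives the stated polynomial.

3*x^2 - y^2 - 3*x + 3*y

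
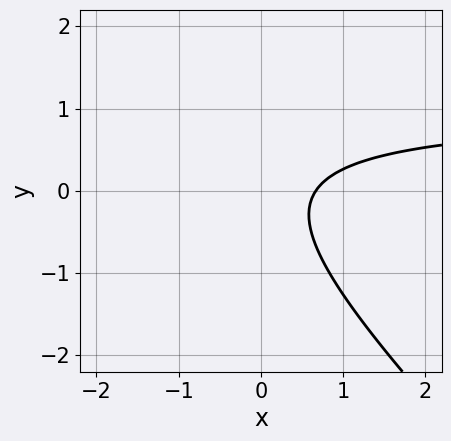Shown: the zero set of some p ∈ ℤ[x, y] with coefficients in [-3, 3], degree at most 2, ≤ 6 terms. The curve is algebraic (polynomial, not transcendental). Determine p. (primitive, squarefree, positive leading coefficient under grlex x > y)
3*x*y + 3*y^2 - 3*x + 2

1. The degree is 2 — the shape is more complex than any degree-1 curve.
2. Checking where it meets the axes: it misses every integer gridline on the y-axis.
3. The integer polynomial consistent with all of this is the stated p.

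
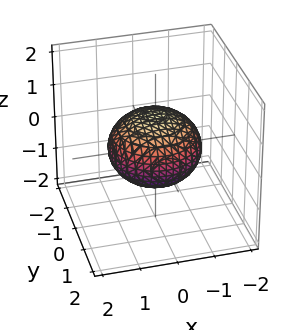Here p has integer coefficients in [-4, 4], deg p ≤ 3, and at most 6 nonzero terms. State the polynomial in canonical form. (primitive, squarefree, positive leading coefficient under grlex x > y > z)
2*x^2 + 2*y^2 + 3*z^2 - 3

First, degree: bounded and convex; a quadric, so deg p = 2.
Next, symmetries: it's symmetric under z → −z, forcing even powers of z; every cross-section ⟂ z is a circle, so x, y appear only via x² + y².
Then, reading off the gridlines: the z-axis gridline crossings are at z ∈ {-1, 1}; a circular section at z = 0 has radius between 1 and 2.
Finally, these observations pin down the coefficients.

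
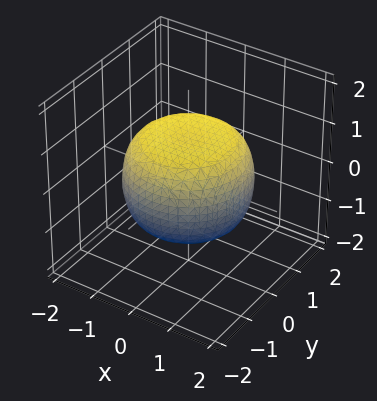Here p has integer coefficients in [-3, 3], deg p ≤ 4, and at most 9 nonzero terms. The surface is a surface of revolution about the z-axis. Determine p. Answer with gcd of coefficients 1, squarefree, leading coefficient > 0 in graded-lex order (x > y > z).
x^4 + 2*x^2*y^2 + y^4 - x^2 - y^2 + 2*z^2 - 2

First, the degree is 4 — the shape is more complex than any degree-3 surface.
Then, symmetries: the surface is invariant under rotation about z: p = q(x² + y², z).
Next, from the visible intercepts: among the integer gridlines, it crosses the z-axis at z ∈ {-1, 1}; a circular section at z = -1 has radius exactly 1.
Finally, the integer polynomial consistent with all of this is the stated p.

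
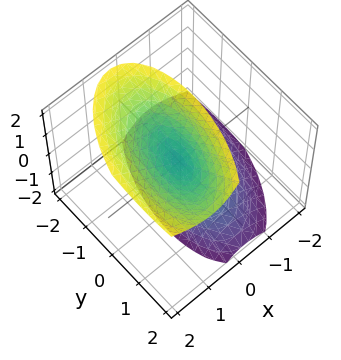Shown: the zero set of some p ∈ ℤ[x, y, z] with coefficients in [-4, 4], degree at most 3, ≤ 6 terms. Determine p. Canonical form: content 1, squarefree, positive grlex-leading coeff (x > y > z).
deg p = 2. No degree-1 surface has this shape.
Observable constraints: one x-axis crossing is at x = 0; it crosses the y-axis at the gridline y = 0.
These observations pin down the coefficients.

3*x^2 - x*y - 2*x*z + y^2 - z^2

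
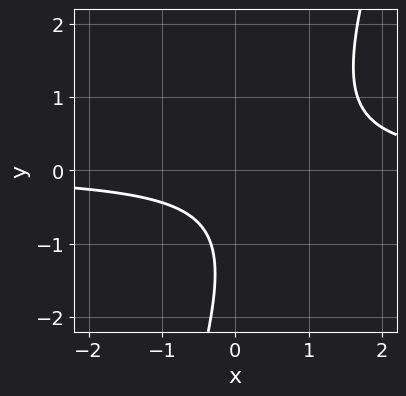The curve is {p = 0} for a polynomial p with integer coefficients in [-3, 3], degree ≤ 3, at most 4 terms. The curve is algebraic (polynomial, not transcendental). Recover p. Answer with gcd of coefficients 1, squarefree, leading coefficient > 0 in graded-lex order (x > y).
3*x*y - y^2 - 2*y - 2

(a) Degree: a generic line meets the curve in up to 2 points, so deg p = 2.
(b) From the axis intercepts and sections: no x-intercept at any integer in the box; no y-intercept at any integer in the box.
(c) These observations pin down the coefficients.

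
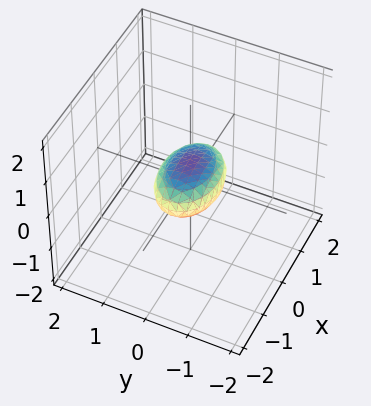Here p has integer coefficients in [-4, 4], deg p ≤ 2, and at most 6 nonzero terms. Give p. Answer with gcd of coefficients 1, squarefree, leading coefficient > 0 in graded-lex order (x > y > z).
x^2 + 2*y^2 + 3*z^2 - 1

The degree is 2 — a closed, bounded, convex surface; a quadric.
Symmetries: it's symmetric under x → −x, forcing even powers of x; the z ↦ −z reflection is a symmetry, so z appears only in even powers; mirror symmetry y ↦ −y ⇒ only even powers of y.
From the axis intercepts and sections: the x-axis gridline crossings are at x ∈ {-1, 1}.
Fitting integer coefficients to these (and the overall shape) gives p.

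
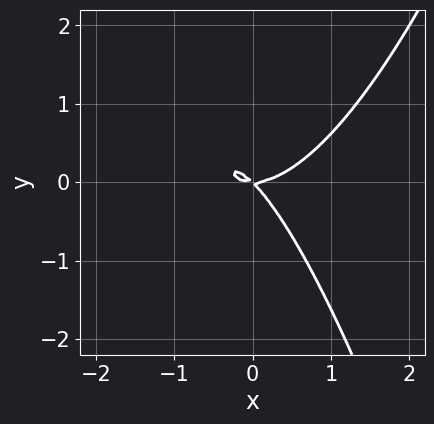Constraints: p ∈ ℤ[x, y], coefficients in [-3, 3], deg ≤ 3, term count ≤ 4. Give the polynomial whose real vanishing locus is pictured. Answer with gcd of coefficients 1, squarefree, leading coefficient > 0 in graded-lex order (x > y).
deg p = 3. A generic line meets the curve in up to 3 points.
From the visible intercepts: it meets the x-axis at x = 0 (among the integer gridlines); it crosses the y-axis at the gridline y = 0.
Fitting integer coefficients to these (and the overall shape) gives p.

x^3 - x*y - y^2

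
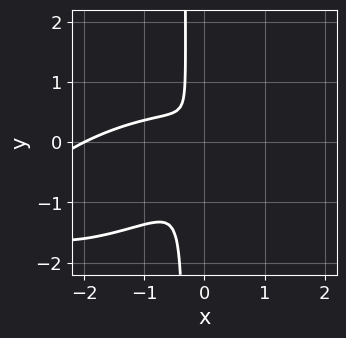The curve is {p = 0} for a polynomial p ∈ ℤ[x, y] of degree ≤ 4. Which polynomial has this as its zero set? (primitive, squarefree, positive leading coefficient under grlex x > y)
x^3 - 2*x^2*y + 3*x*y^2 + 2*x^2 + y^2

First, deg p = 3. No degree-2 curve has this shape.
Then, against the integer gridlines: it crosses the x-axis at the gridline x = -2.
Finally, matching integer coefficients to the picture gives p.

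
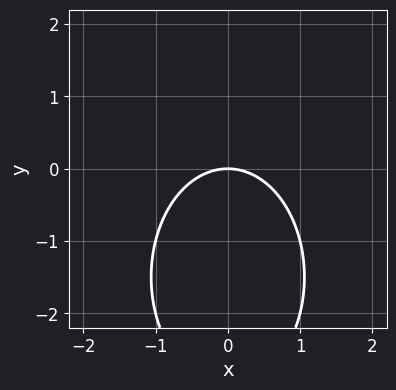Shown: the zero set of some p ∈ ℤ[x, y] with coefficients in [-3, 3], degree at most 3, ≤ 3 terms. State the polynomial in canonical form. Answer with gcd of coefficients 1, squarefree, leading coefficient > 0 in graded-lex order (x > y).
deg p = 2. The shape is more complex than any degree-1 curve.
Symmetries: mirror symmetry x ↦ −x ⇒ only even powers of x.
From the visible intercepts: it crosses the y-axis at the gridline y = 0; one x-axis crossing is at x = 0.
Matching integer coefficients to the picture gives p.

2*x^2 + y^2 + 3*y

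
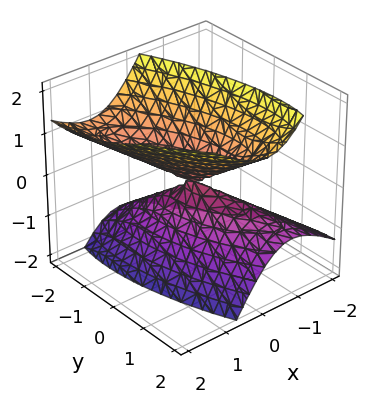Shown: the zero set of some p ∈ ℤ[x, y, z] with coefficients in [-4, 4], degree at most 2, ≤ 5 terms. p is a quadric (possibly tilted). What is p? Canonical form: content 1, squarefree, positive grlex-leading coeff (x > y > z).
The picture has 2 separate pieces. Treating them together as one polynomial.
The degree is 2 — no degree-1 surface has this shape.
Against the integer gridlines: it meets the x-axis at x = 0 (among the integer gridlines); one y-axis crossing is at y = 0.
The integer polynomial consistent with all of this is the stated p.

3*x^2 + 2*x*y - 2*x*z + y^2 - 2*z^2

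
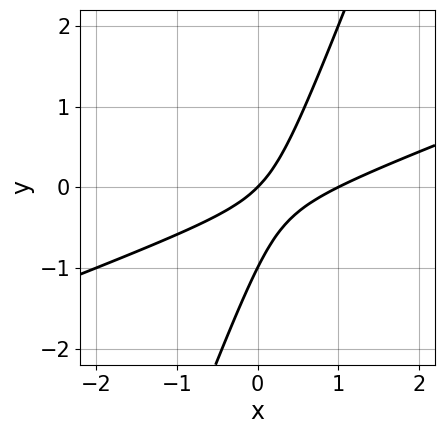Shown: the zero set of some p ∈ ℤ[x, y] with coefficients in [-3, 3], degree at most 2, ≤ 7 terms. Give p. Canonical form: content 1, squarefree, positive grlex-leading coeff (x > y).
1. Degree: a generic line meets the curve in up to 2 points, so deg p = 2.
2. Against the integer gridlines: among the integer gridlines, it crosses the x-axis at x ∈ {0, 1}; the y-axis gridline crossings are at y ∈ {-1, 0}.
3. The integer polynomial consistent with all of this is the stated p.

x^2 - 3*x*y + y^2 - x + y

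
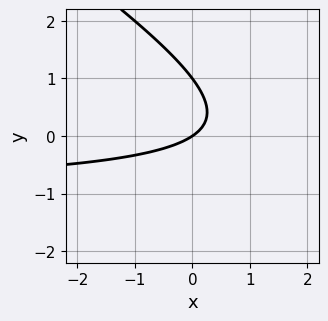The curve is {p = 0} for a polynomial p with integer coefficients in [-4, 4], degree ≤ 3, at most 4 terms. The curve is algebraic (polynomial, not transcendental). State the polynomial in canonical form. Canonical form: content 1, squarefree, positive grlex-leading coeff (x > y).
2*x*y + 3*y^2 + 2*x - 3*y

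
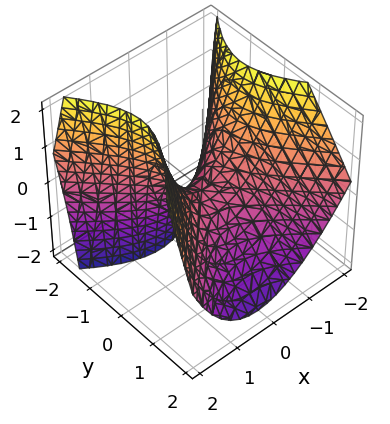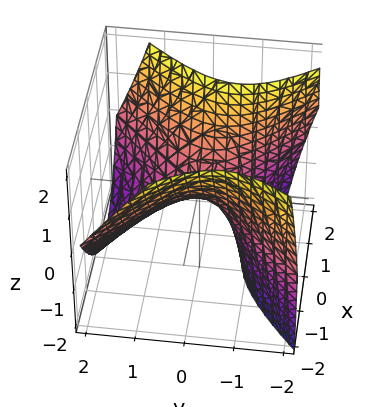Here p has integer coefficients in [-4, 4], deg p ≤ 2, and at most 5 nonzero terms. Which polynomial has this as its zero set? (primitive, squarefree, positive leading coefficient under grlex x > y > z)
1. Degree: a generic line meets the surface in up to 2 points, so deg p = 2.
2. Against the integer gridlines: it meets the x-axis at x = 0 (among the integer gridlines); one y-axis crossing is at y = 0; one z-axis crossing is at z = 0.
3. Together with the visible shape, these determine p as stated.

3*x^2 + x*z - 3*y^2 - 2*y*z - 3*z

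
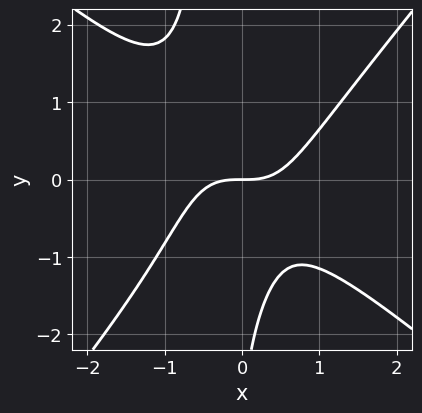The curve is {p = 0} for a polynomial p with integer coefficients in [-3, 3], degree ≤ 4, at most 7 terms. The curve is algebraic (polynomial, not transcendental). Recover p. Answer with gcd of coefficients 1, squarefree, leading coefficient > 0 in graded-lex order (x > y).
First, deg p = 3. A generic line meets the curve in up to 3 points.
Then, from the axis intercepts and sections: it crosses the y-axis at the gridline y = 0; it meets the x-axis at x = 0 (among the integer gridlines).
Finally, solving for integer coefficients yields p as stated.

3*x^3 + x^2*y - 3*x*y^2 - y^2 - 3*y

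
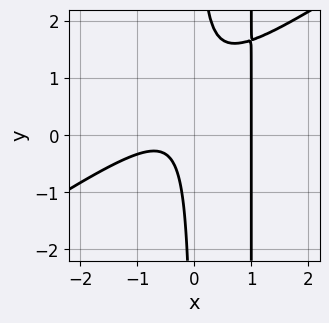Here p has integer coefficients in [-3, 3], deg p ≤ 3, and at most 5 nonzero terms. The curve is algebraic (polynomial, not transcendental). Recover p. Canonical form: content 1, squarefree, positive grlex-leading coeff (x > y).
deg p = 3. The shape is more complex than any degree-2 curve.
From the visible intercepts: no y-intercept at any integer in the box; it crosses the x-axis at the gridline x = 1.
Assembling these constraints gives the stated polynomial.

2*x^3 - 3*x^2*y + 3*x*y - x - 1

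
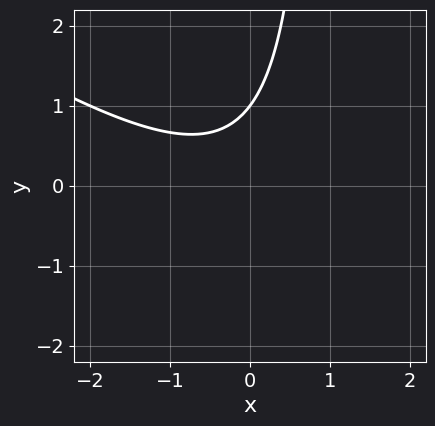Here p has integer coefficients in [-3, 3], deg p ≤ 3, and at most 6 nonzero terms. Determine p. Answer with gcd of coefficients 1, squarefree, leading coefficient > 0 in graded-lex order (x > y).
2*x^2 + 3*x*y + x - 3*y + 3

deg p = 2. No degree-1 curve has this shape.
Reading off the gridlines: it crosses the y-axis at the gridline y = 1; it misses every integer gridline on the x-axis.
Matching integer coefficients to the picture gives p.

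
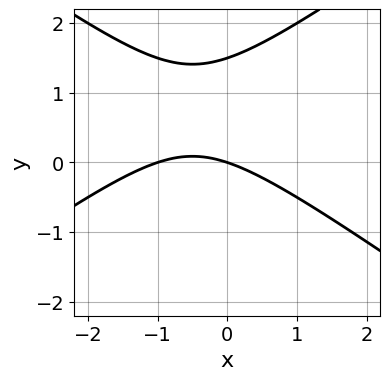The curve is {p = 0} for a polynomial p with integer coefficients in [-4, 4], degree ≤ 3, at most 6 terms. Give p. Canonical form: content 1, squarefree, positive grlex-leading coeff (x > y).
First, the degree is 2 — a generic line meets the curve in up to 2 points.
Next, against the integer gridlines: it crosses the y-axis at the gridline y = 0; the x-axis gridline crossings are at x ∈ {-1, 0}.
Finally, solving for integer coefficients yields p as stated.

x^2 - 2*y^2 + x + 3*y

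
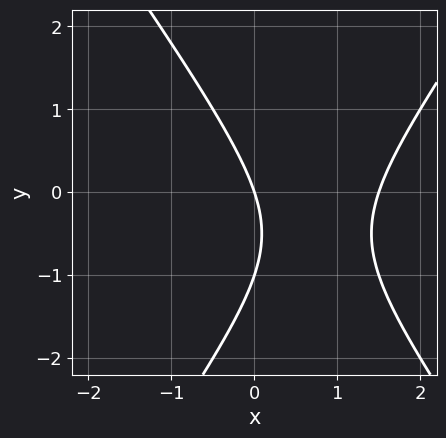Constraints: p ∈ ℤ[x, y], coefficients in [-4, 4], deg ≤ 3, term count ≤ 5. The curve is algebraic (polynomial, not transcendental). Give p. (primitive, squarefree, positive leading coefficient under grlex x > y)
2*x^2 - y^2 - 3*x - y

deg p = 2.
From the visible intercepts: it meets the x-axis at x = 0 (among the integer gridlines); the y-axis gridline crossings are at y ∈ {-1, 0}.
The integer polynomial consistent with all of this is the stated p.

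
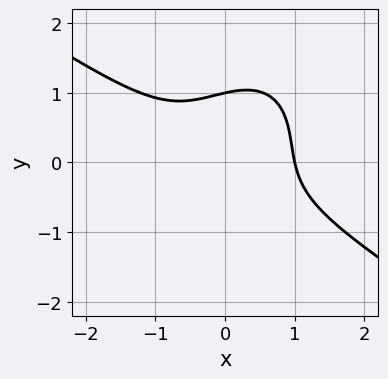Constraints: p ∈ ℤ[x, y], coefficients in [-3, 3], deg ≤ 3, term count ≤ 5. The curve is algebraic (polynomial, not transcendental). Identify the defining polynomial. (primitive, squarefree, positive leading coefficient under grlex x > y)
3*x^3 + 2*x^2*y - 2*x*y^2 + 3*y^3 - 3

Degree: no degree-2 curve has this shape, so deg p = 3.
Checking where it meets the axes: one y-axis crossing is at y = 1; one x-axis crossing is at x = 1.
Assembling these constraints gives the stated polynomial.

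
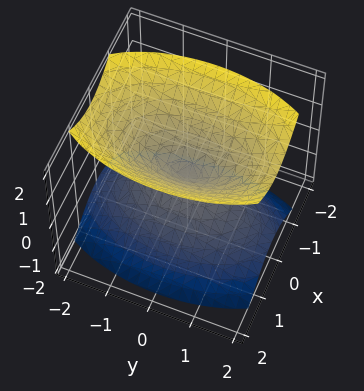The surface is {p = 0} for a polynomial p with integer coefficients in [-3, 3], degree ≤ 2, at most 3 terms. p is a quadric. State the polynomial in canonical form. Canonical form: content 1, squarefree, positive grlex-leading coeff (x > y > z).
(a) There are 2 components.
(b) The degree is 2 — two nappes meeting at a single point; a quadric.
(c) Symmetries: mirror symmetry z ↦ −z ⇒ only even powers of z; the x ↦ −x reflection is a symmetry, so x appears only in even powers; it's symmetric under y → −y, forcing even powers of y.
(d) Reading off the gridlines: it meets the z-axis at z = 0 (among the integer gridlines); one x-axis crossing is at x = 0.
(e) Solving for integer coefficients yields p as stated.

3*x^2 + y^2 - 2*z^2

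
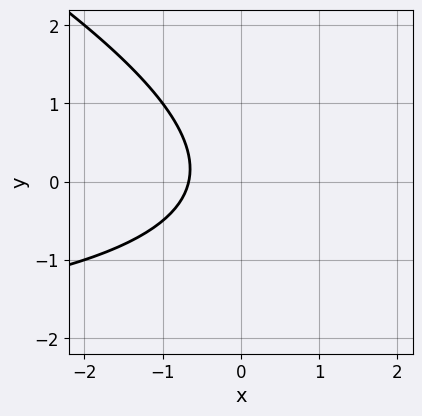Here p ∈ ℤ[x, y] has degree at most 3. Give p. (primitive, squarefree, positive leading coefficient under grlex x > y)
x*y + 2*y^2 + 3*x + 2

The degree is 2 — the shape is more complex than any degree-1 curve.
Checking where it meets the axes: the curve avoids every integer y-axis point in the box.
Putting this together gives p.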